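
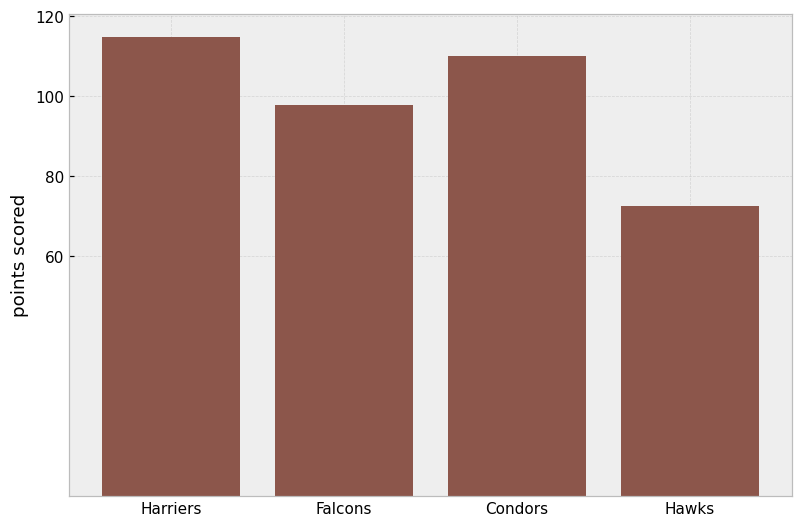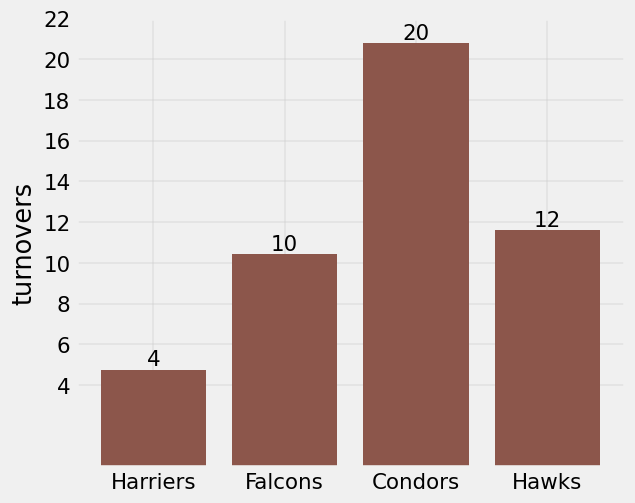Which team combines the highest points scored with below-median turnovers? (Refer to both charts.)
Harriers

Chart 2 median turnovers ≈ 12; below-median teams: Harriers, Falcons. Among those, Harriers has the highest points scored (≈ 120).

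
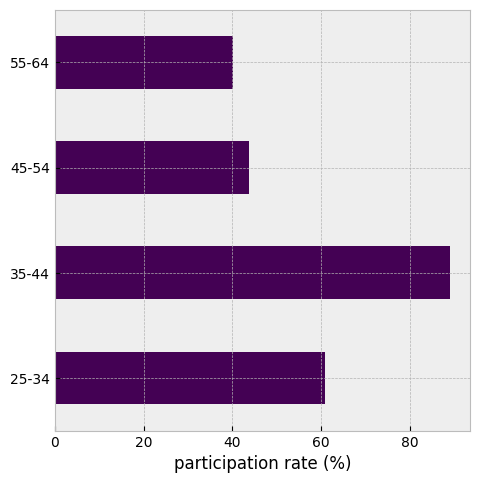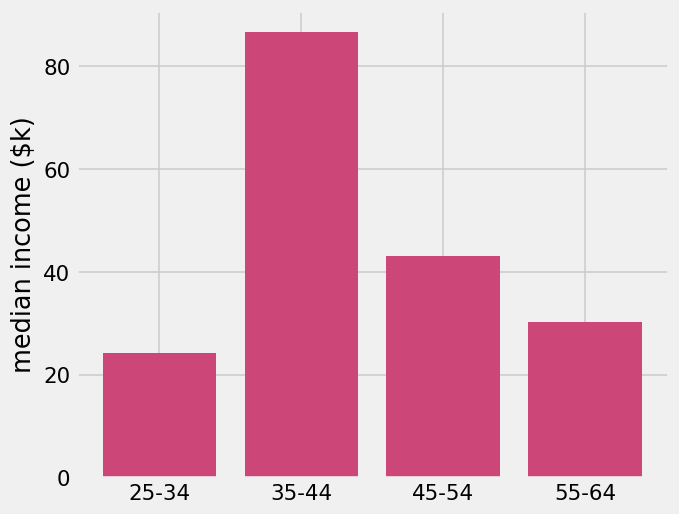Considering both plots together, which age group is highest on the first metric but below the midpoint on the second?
Chart 2 median median income ($k) ≈ 40; below-median age groups: 25-34, 55-64. Among those, 25-34 has the highest participation rate (%) (≈ 60).

25-34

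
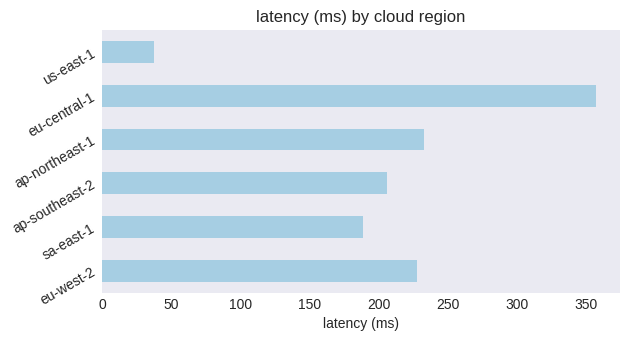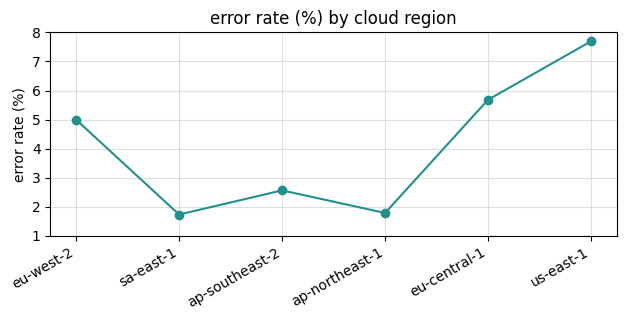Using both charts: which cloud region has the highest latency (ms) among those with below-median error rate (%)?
Chart 2 median error rate (%) ≈ 4; below-median cloud regions: sa-east-1, ap-southeast-2, ap-northeast-1. Among those, ap-northeast-1 has the highest latency (ms) (≈ 250).

ap-northeast-1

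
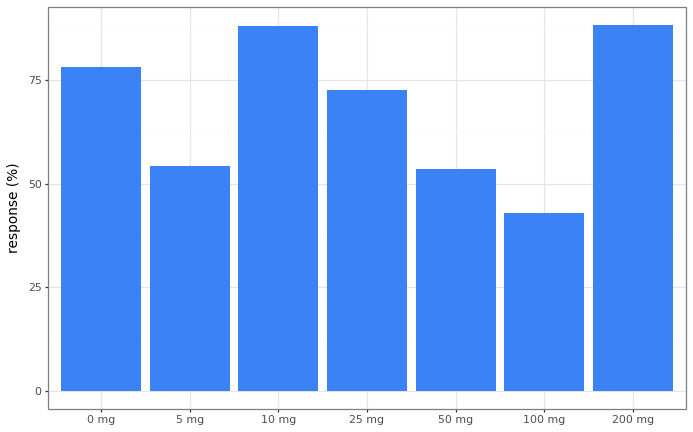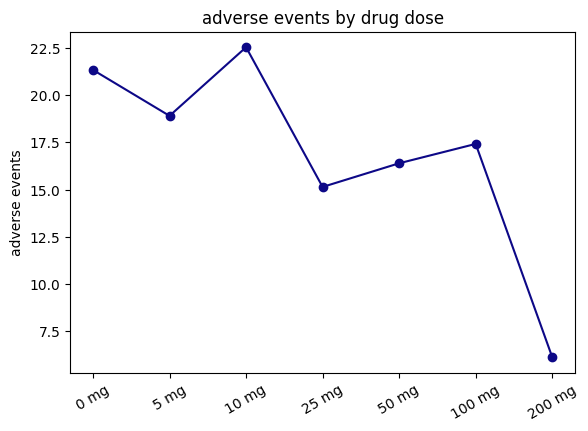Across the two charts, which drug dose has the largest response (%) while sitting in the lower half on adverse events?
200 mg

Chart 2 median adverse events ≈ 15; below-median drug doses: 25 mg, 50 mg, 200 mg. Among those, 200 mg has the highest response (%) (≈ 90).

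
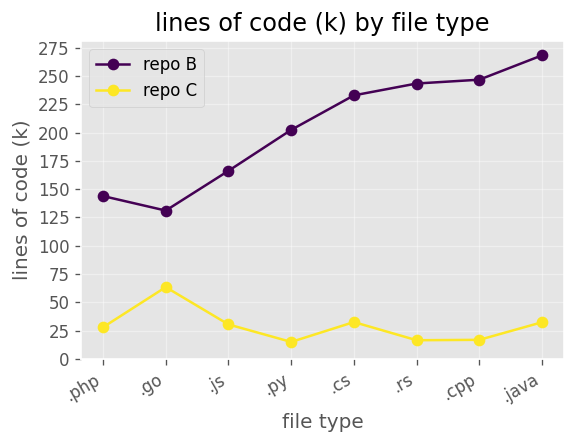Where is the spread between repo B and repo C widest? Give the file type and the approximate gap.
.java, ≈ 250 k

.java: repo B ≈ 275, repo C ≈ 25 → gap ≈ 250. Next-largest (.cpp) is only ≈ 225.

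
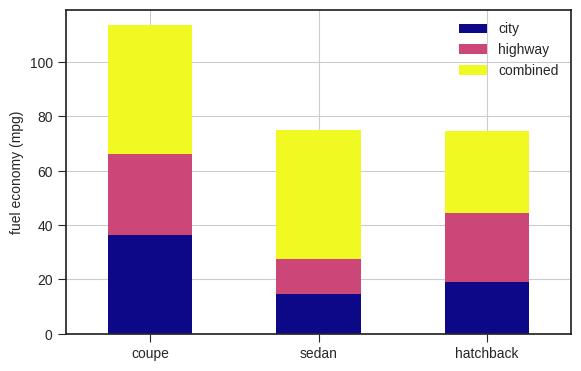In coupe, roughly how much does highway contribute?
highway top ≈ 70, bottom ≈ 40; segment ≈ 30.

≈ 30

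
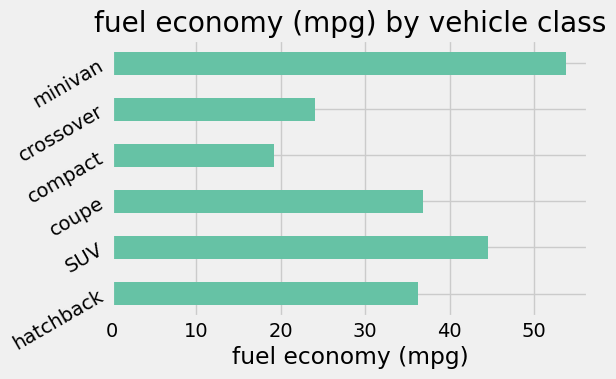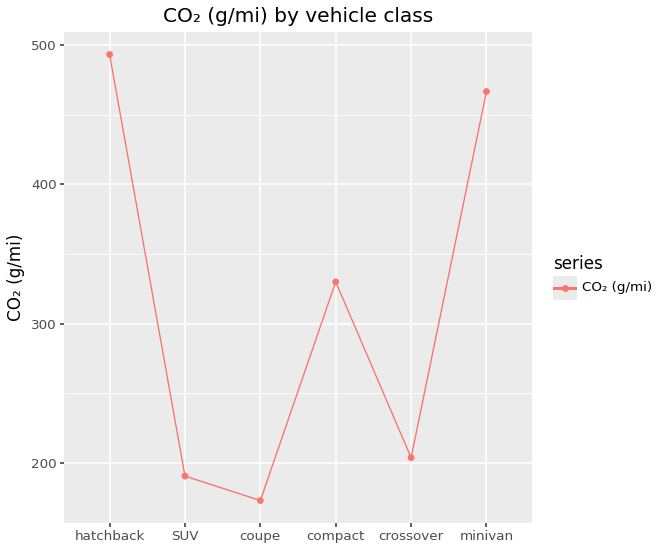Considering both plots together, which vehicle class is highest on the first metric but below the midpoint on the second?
Chart 2 median CO₂ (g/mi) ≈ 250; below-median vehicle classes: SUV, coupe, crossover. Among those, SUV has the highest fuel economy (mpg) (≈ 45).

SUV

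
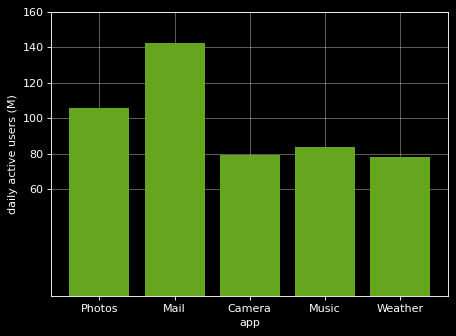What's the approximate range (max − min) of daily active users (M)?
Max Mail ≈ 140, min Weather ≈ 80; range ≈ 60.

≈ 60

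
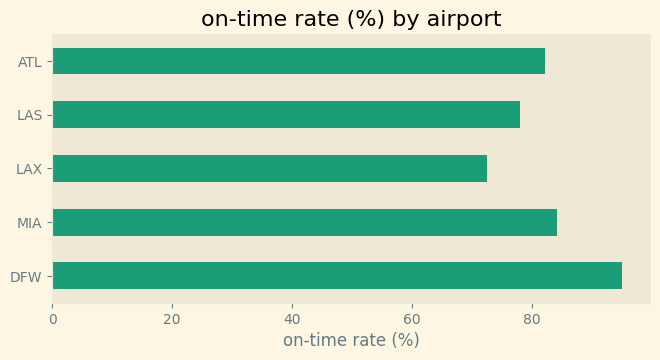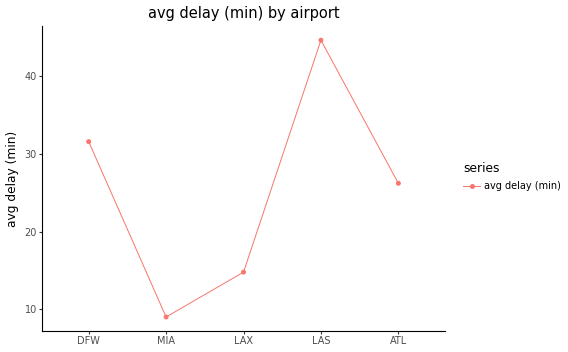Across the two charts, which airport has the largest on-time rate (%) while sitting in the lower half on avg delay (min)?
MIA

Chart 2 median avg delay (min) ≈ 25; below-median airports: MIA, LAX. Among those, MIA has the highest on-time rate (%) (≈ 80).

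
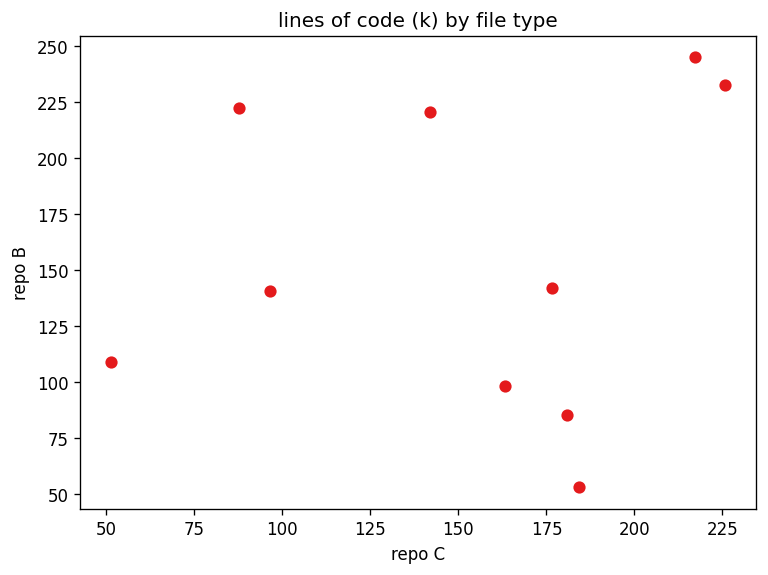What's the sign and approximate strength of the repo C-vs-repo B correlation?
no clear correlation

Points are roughly uncorrelated; weak (|r| ≈ 0.2).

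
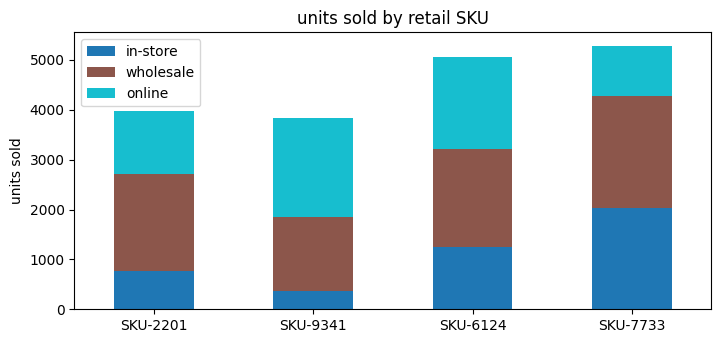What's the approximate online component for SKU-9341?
≈ 2000

online top ≈ 4000, bottom ≈ 2000; segment ≈ 2000.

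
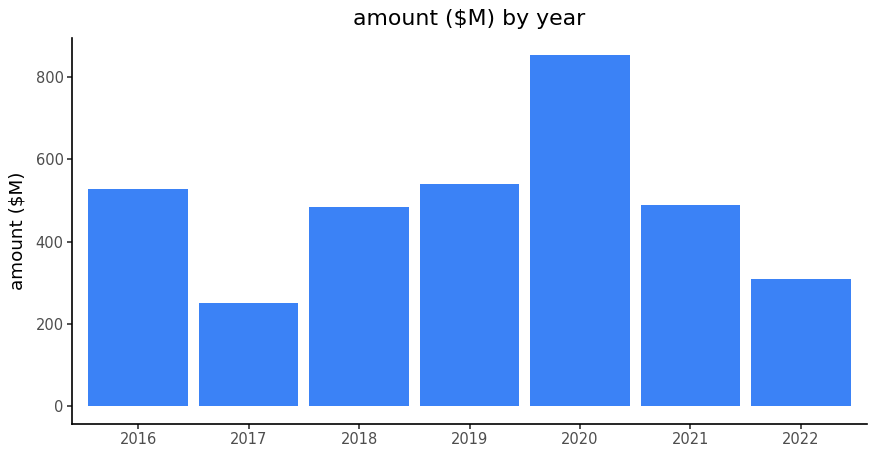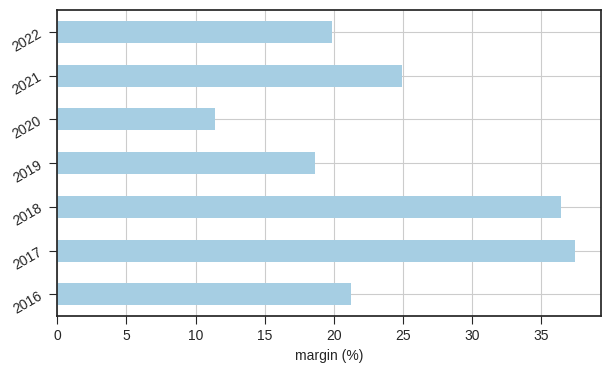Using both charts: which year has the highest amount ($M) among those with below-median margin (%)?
Chart 2 median margin (%) ≈ 20; below-median years: 2019, 2020, 2022. Among those, 2020 has the highest amount ($M) (≈ 900).

2020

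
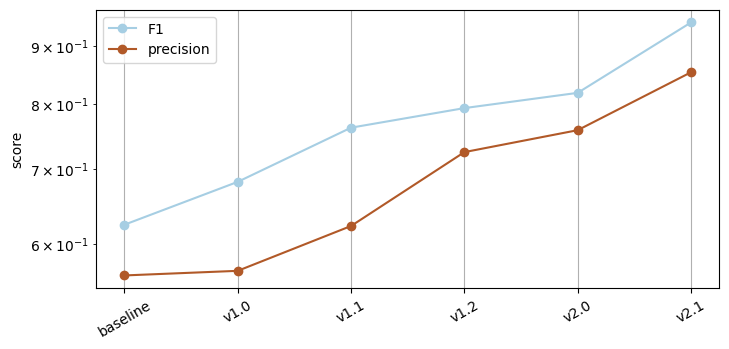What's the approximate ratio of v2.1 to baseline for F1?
v2.1 ≈ 0.95, baseline ≈ 0.60; 0.95/0.60 ≈ 1.58.

≈ 1.58×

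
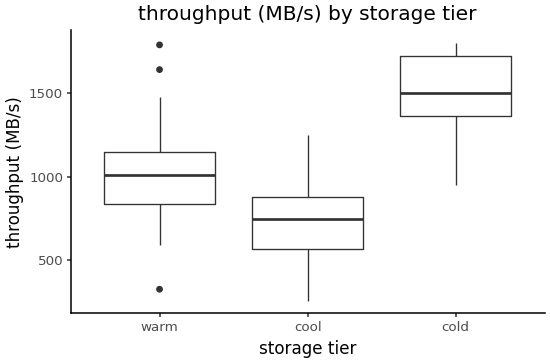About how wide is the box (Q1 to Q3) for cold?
≈ 300

Q3 ≈ 1700, Q1 ≈ 1400; IQR ≈ 300.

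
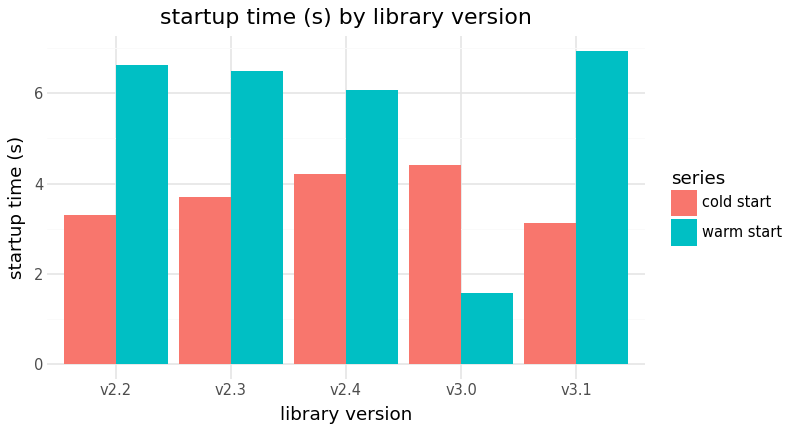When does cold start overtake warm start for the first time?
v2.4: cold start ≈ 4 vs warm start ≈ 6 (not yet); v3.0: cold start ≈ 4 vs warm start ≈ 2 (first crossover).

v3.0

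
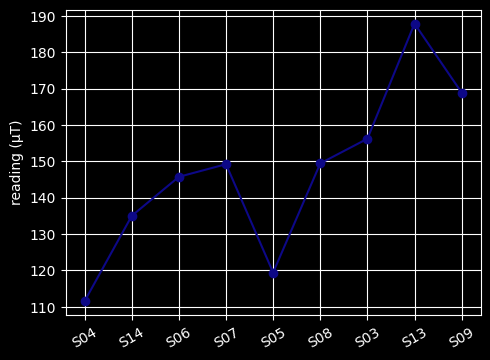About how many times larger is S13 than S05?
≈ 1.58×

S13 ≈ 190, S05 ≈ 120; 190/120 ≈ 1.58.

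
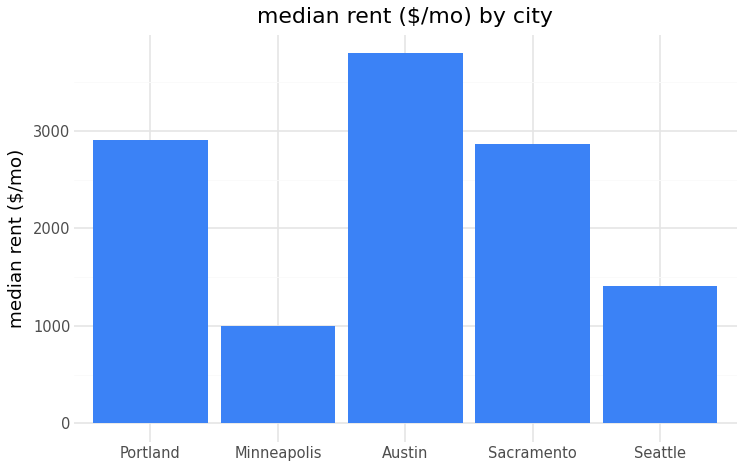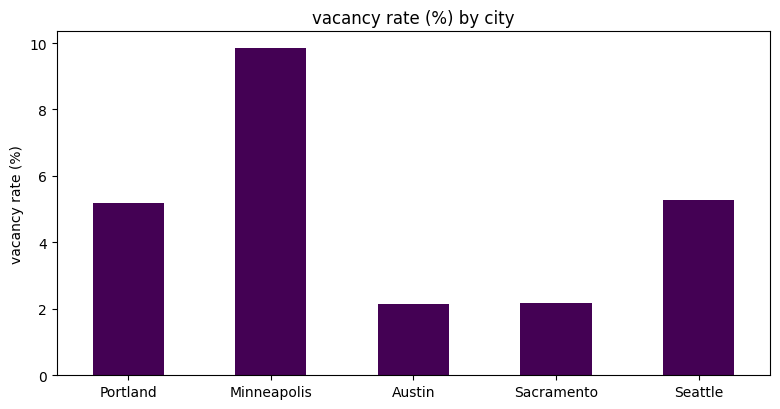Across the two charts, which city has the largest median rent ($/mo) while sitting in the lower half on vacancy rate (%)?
Austin

Chart 2 median vacancy rate (%) ≈ 5; below-median cities: Austin, Sacramento. Among those, Austin has the highest median rent ($/mo) (≈ 4000).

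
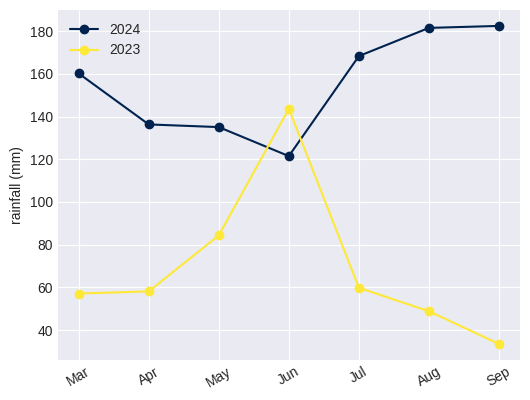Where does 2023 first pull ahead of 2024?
May: 2023 ≈ 80 vs 2024 ≈ 140 (not yet); Jun: 2023 ≈ 140 vs 2024 ≈ 120 (first crossover).

Jun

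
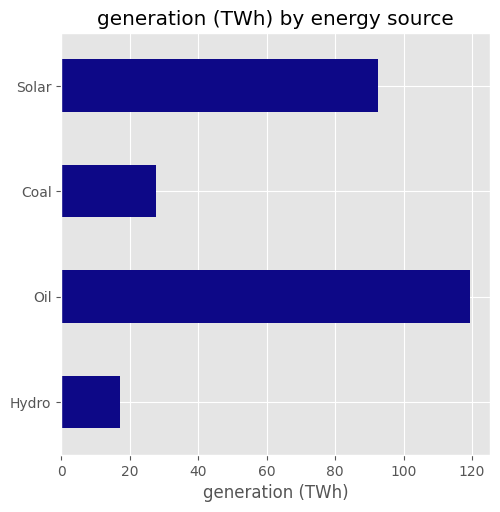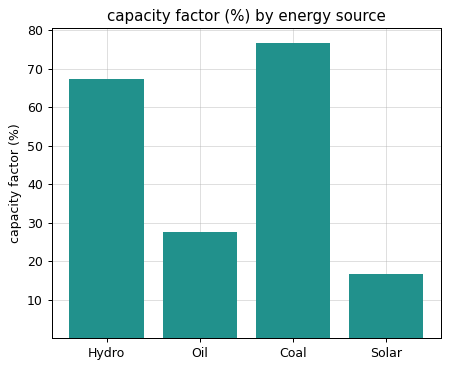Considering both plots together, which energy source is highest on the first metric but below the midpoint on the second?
Oil

Chart 2 median capacity factor (%) ≈ 50; below-median energy sources: Oil, Solar. Among those, Oil has the highest generation (TWh) (≈ 120).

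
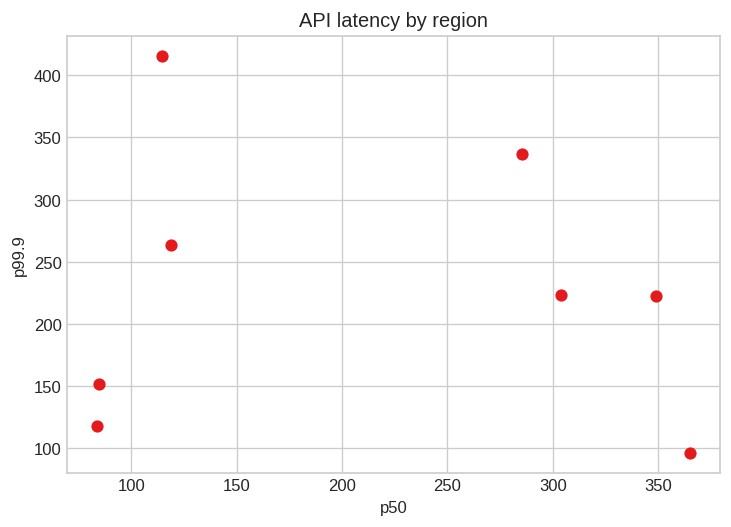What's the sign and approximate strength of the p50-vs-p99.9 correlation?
Points are roughly uncorrelated; weak (|r| ≈ 0.1).

no clear correlation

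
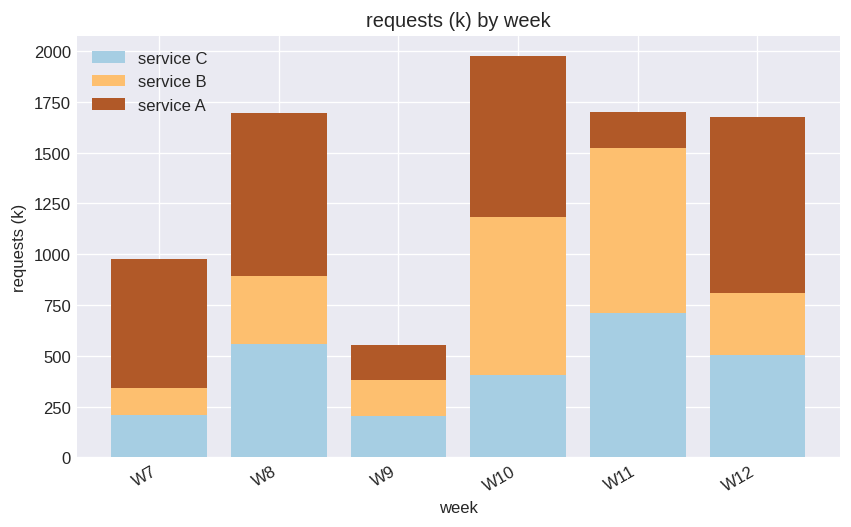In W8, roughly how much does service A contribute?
≈ 800

service A top ≈ 1600, bottom ≈ 800; segment ≈ 800.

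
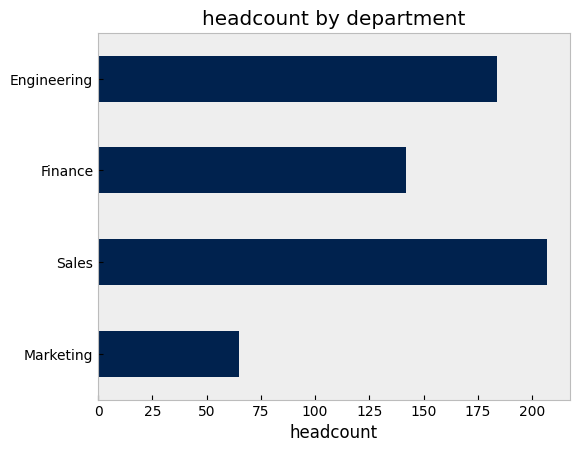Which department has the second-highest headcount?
Engineering

Top 3: Sales ≈ 200, Engineering ≈ 180, Finance ≈ 140.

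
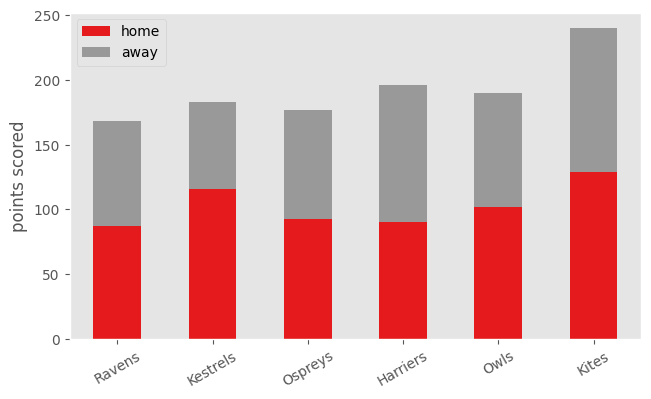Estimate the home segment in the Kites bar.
≈ 120

home top ≈ 120, bottom ≈ 0; segment ≈ 120.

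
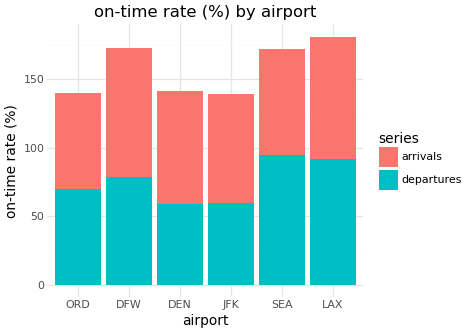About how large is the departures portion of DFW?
departures top ≈ 80, bottom ≈ 0; segment ≈ 80.

≈ 80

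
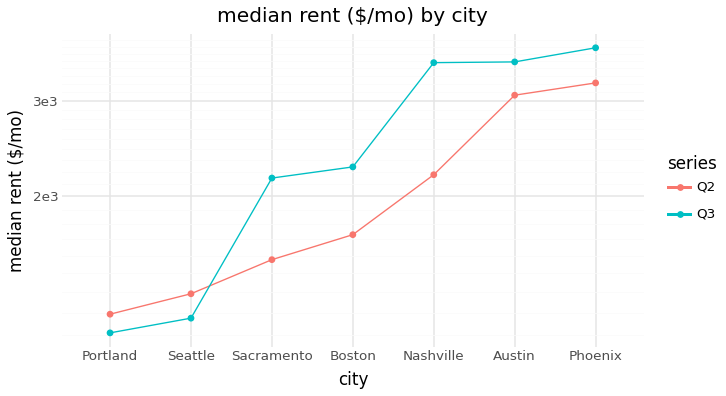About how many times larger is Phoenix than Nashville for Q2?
≈ 1.5×

Phoenix ≈ 3000, Nashville ≈ 2000; 3000/2000 ≈ 1.5.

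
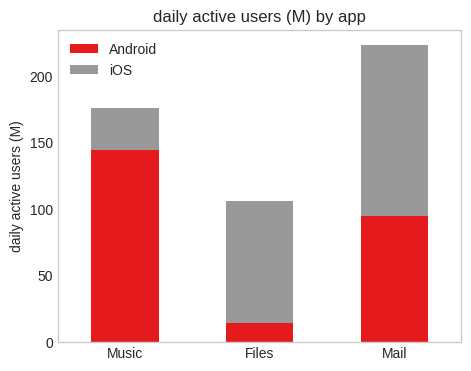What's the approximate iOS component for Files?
iOS top ≈ 100, bottom ≈ 20; segment ≈ 80.

≈ 80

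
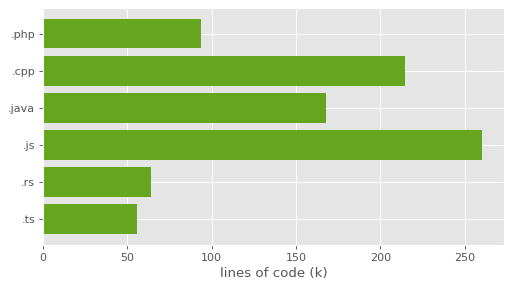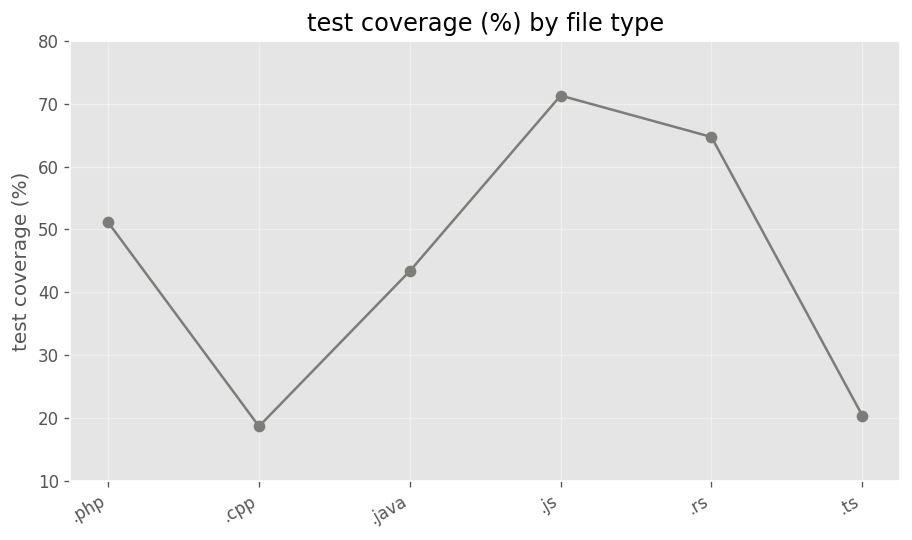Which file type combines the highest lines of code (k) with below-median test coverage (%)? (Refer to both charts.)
Chart 2 median test coverage (%) ≈ 50; below-median file types: .cpp, .java, .ts. Among those, .cpp has the highest lines of code (k) (≈ 225).

.cpp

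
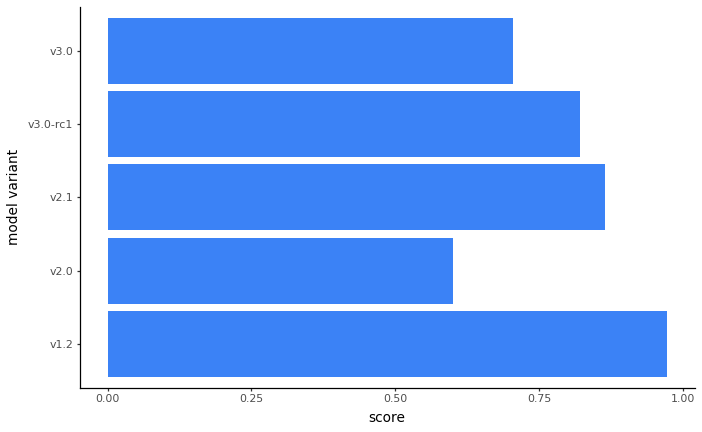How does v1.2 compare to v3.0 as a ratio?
v1.2 ≈ 1.0, v3.0 ≈ 0.7; 1.0/0.7 ≈ 1.43.

≈ 1.43×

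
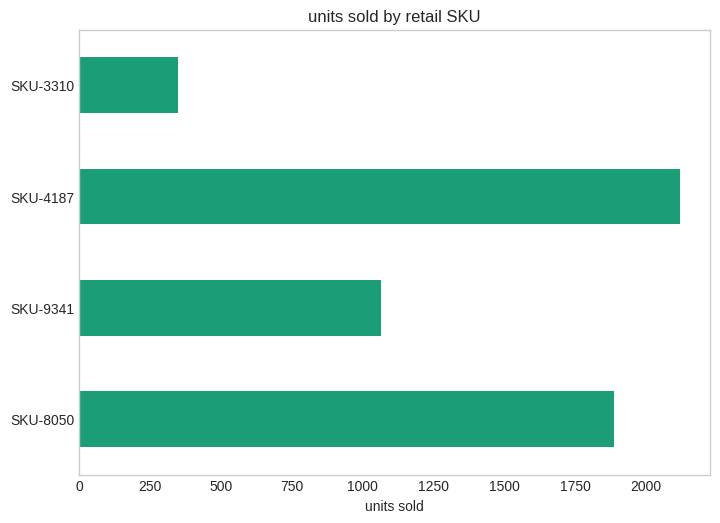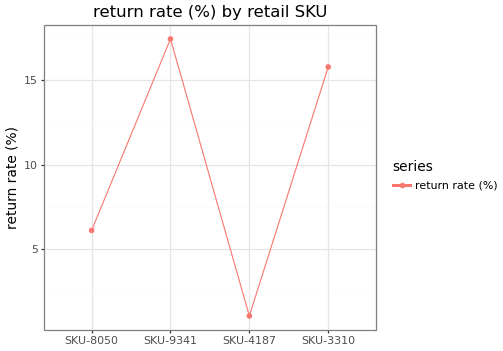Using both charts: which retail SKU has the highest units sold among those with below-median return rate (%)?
Chart 2 median return rate (%) ≈ 10; below-median retail SKUs: SKU-8050, SKU-4187. Among those, SKU-4187 has the highest units sold (≈ 2200).

SKU-4187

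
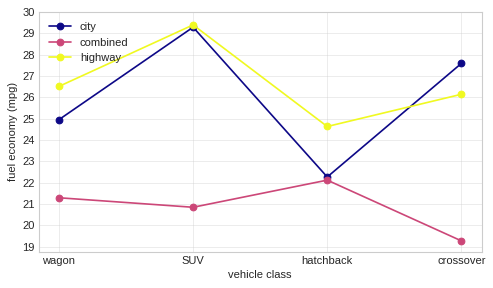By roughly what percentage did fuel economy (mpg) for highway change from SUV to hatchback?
≈ -13.8%

SUV ≈ 29, hatchback ≈ 25; (25 − 29) / 29 ≈ -13.8%.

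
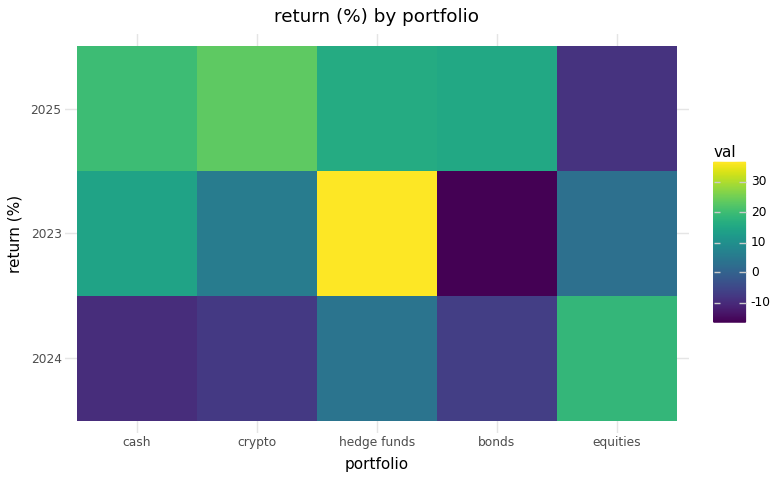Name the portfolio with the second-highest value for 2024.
hedge funds

Top 3 for 2024: equities ≈ 20, hedge funds ≈ 5, bonds ≈ -5.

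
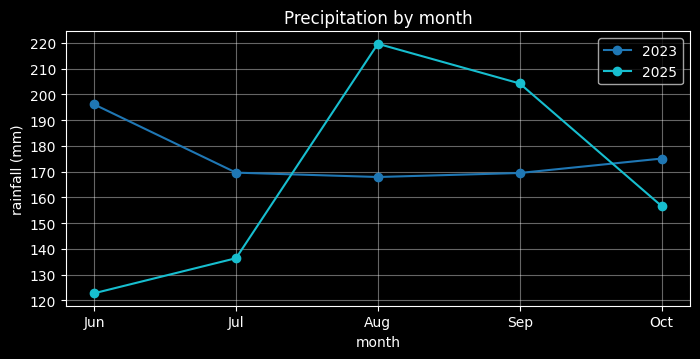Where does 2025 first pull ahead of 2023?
Aug

Jul: 2025 ≈ 140 vs 2023 ≈ 170 (not yet); Aug: 2025 ≈ 220 vs 2023 ≈ 170 (first crossover).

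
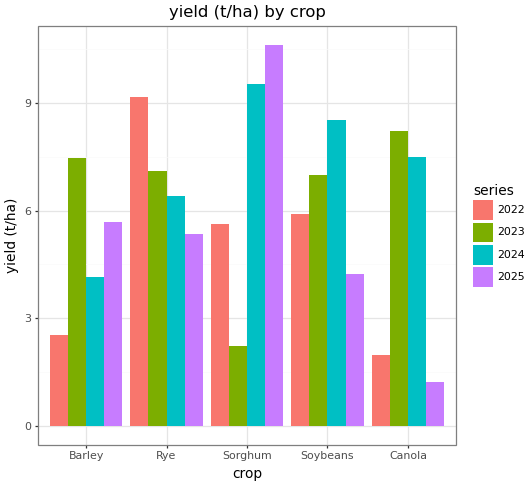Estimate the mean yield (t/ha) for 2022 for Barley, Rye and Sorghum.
≈ 6

(3 + 9 + 6) / 3 ≈ 6.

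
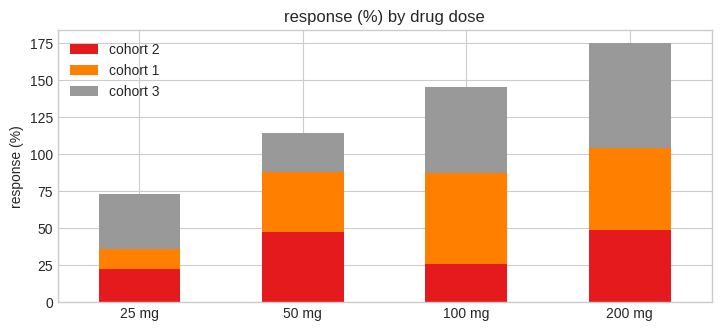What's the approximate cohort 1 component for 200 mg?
≈ 60

cohort 1 top ≈ 100, bottom ≈ 40; segment ≈ 60.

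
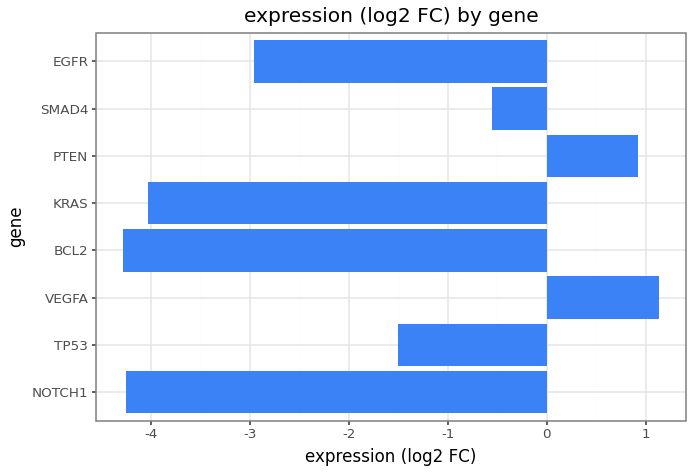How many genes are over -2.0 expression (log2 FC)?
Above -2.0: TP53, VEGFA, PTEN, SMAD4.

4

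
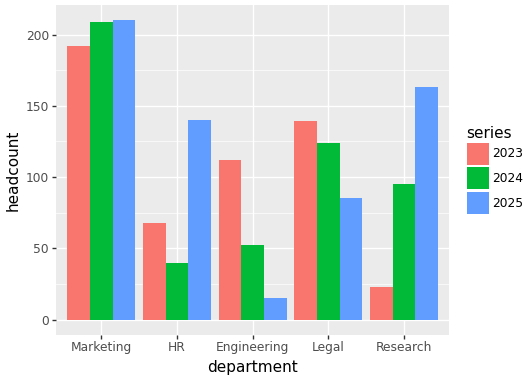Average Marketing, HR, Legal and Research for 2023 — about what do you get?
≈ 105

(200 + 60 + 140 + 20) / 4 ≈ 105.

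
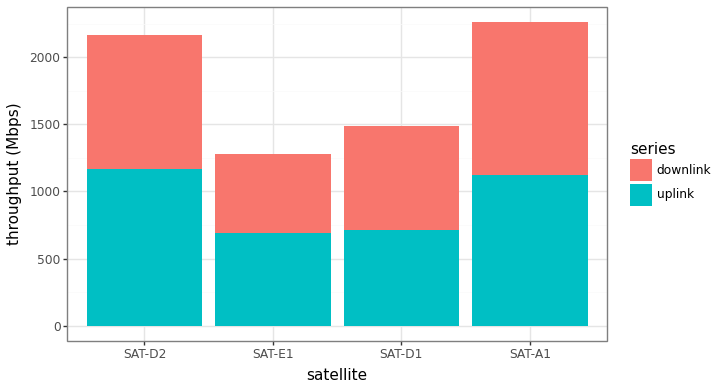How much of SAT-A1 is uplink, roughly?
≈ 1200

uplink top ≈ 1200, bottom ≈ 0; segment ≈ 1200.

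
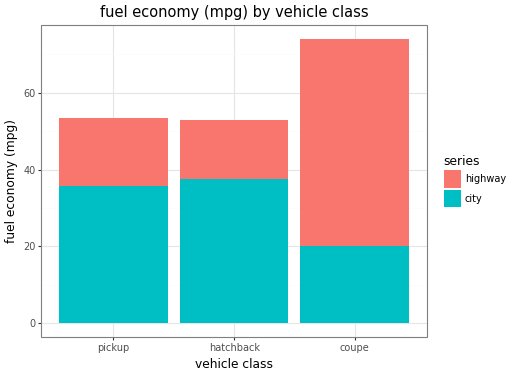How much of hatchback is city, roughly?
≈ 40

city top ≈ 40, bottom ≈ 0; segment ≈ 40.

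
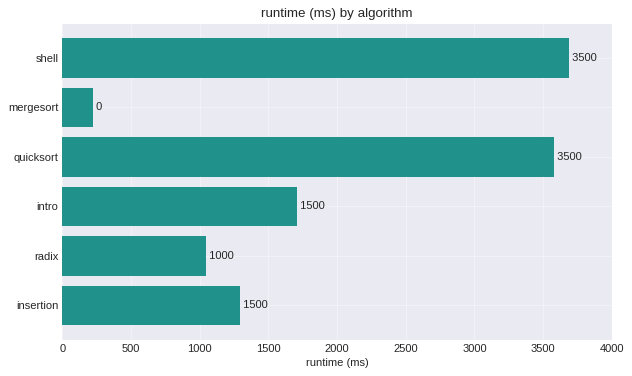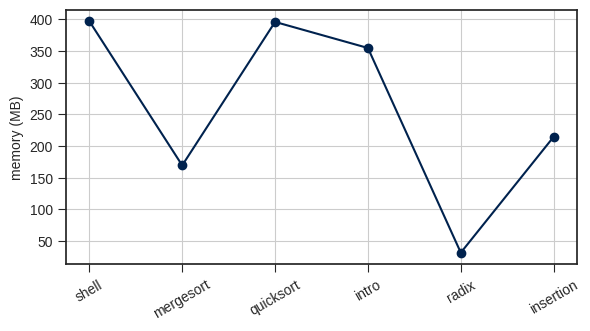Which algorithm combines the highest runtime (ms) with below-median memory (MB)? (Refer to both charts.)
insertion

Chart 2 median memory (MB) ≈ 300; below-median algorithms: mergesort, radix, insertion. Among those, insertion has the highest runtime (ms) (≈ 1500).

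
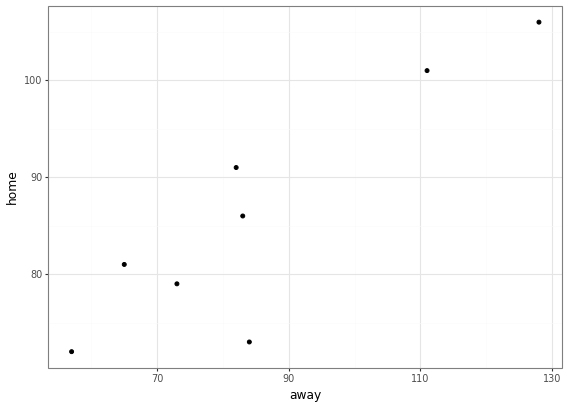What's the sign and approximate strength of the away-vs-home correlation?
Points are positively correlated; strong (|r| ≈ 0.9).

positive, strong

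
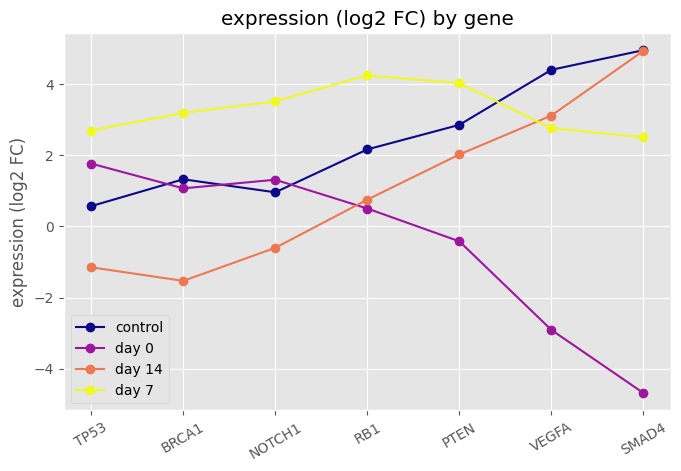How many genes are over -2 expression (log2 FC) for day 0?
Above -2: TP53, BRCA1, NOTCH1, RB1, PTEN.

5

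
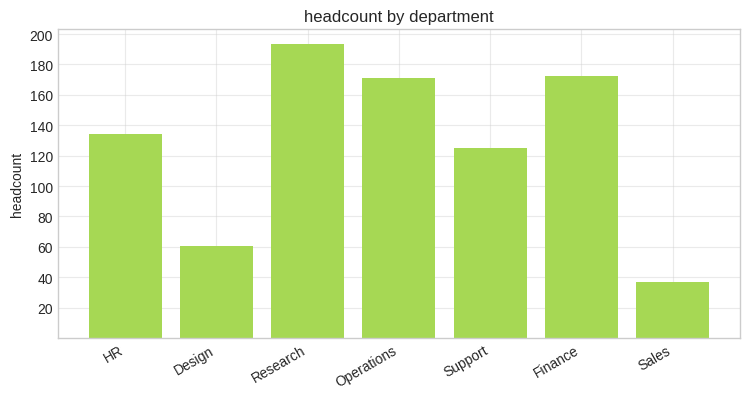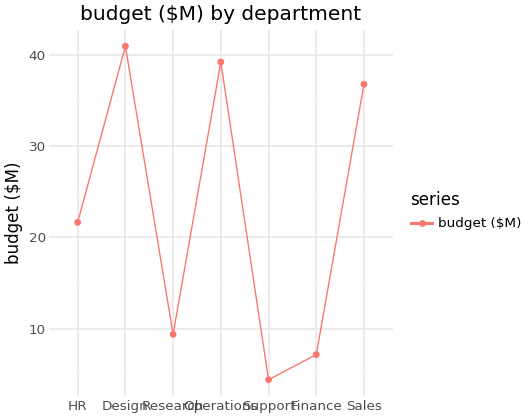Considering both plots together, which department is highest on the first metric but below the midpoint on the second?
Chart 2 median budget ($M) ≈ 20; below-median departments: Research, Support, Finance. Among those, Research has the highest headcount (≈ 200).

Research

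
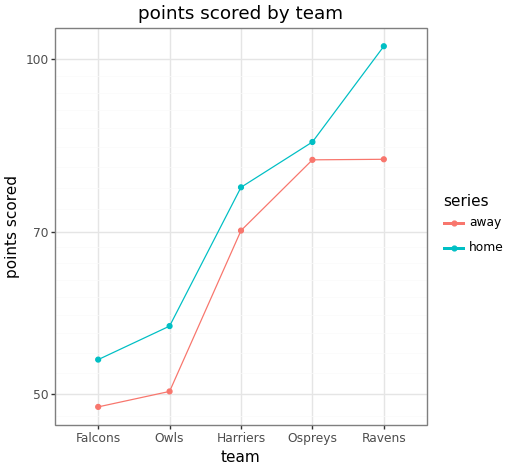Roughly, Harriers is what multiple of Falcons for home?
Harriers ≈ 75, Falcons ≈ 55; 75/55 ≈ 1.36.

≈ 1.36×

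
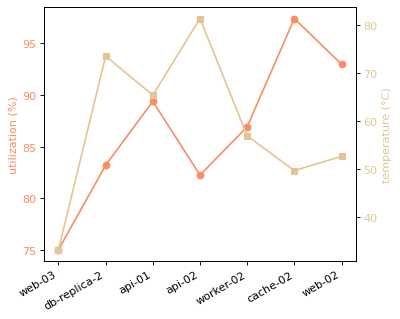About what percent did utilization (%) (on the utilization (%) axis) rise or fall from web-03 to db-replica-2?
≈ +10.5%

web-03 ≈ 76, db-replica-2 ≈ 84; (84 − 76) / 76 ≈ +10.5%.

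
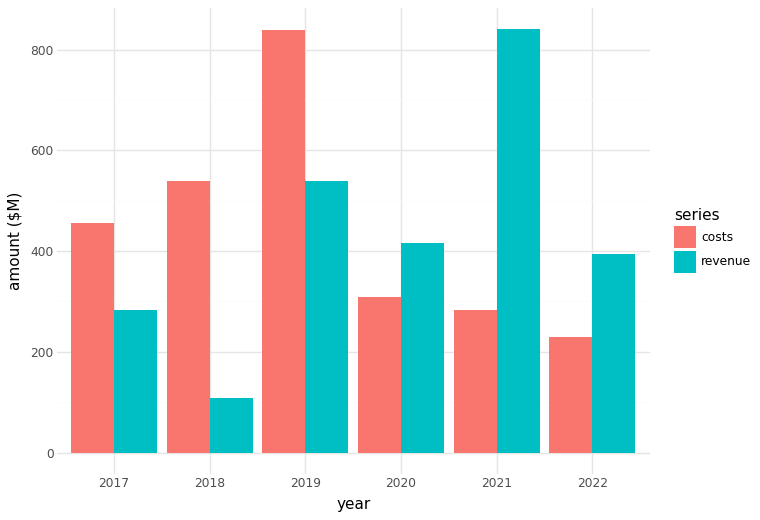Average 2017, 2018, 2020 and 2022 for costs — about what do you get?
(500 + 500 + 300 + 200) / 4 ≈ 375.

≈ 375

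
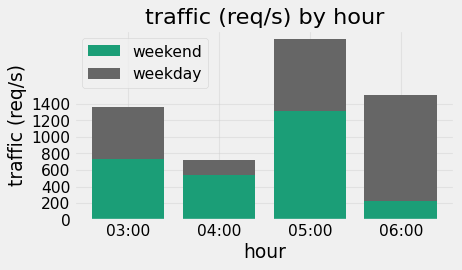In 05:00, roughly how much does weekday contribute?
weekday top ≈ 2200, bottom ≈ 1400; segment ≈ 800.

≈ 800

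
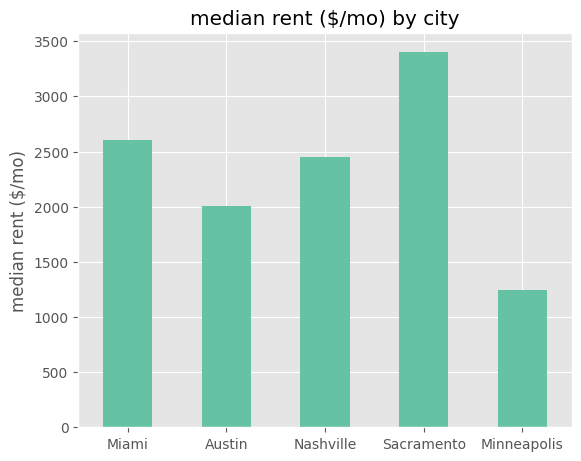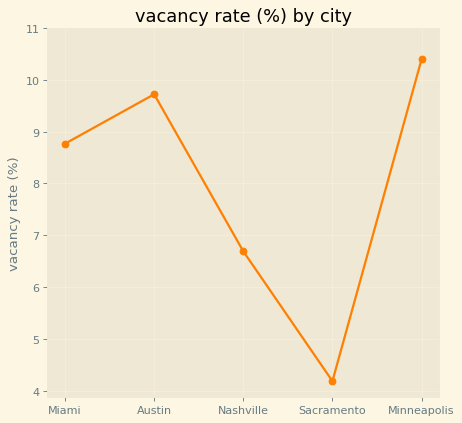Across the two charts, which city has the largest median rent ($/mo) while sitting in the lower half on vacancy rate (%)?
Chart 2 median vacancy rate (%) ≈ 9; below-median cities: Nashville, Sacramento. Among those, Sacramento has the highest median rent ($/mo) (≈ 3500).

Sacramento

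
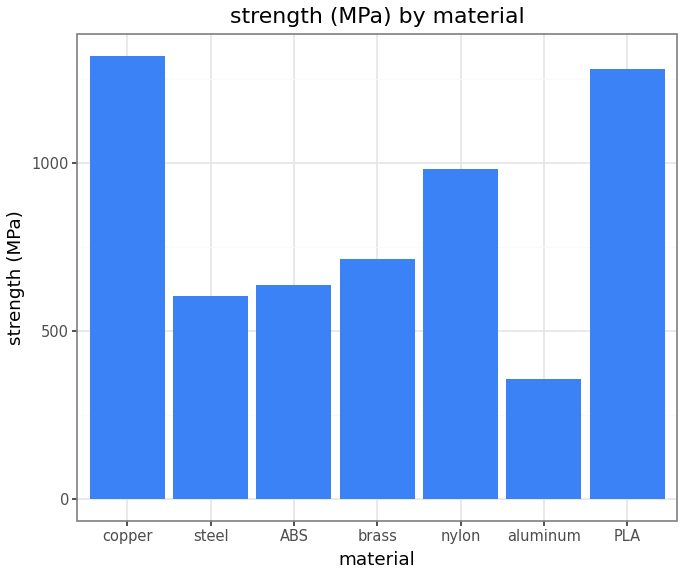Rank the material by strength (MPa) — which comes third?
Top 4: copper ≈ 1400, PLA ≈ 1200, nylon ≈ 1000, brass ≈ 800.

nylon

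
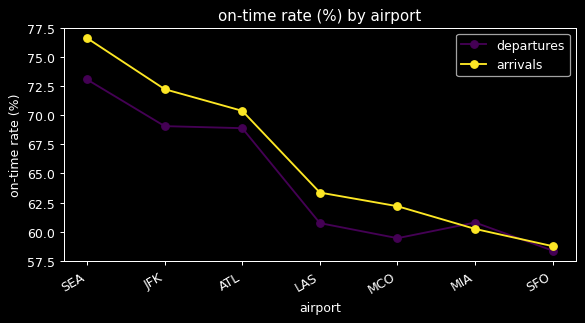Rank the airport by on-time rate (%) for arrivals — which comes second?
Top 3 for arrivals: SEA ≈ 76, JFK ≈ 72, ATL ≈ 70.

JFK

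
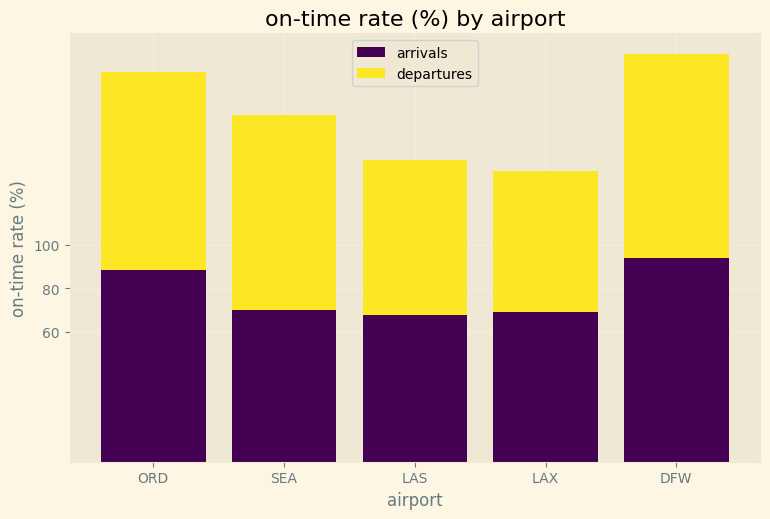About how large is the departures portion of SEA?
≈ 100

departures top ≈ 160, bottom ≈ 60; segment ≈ 100.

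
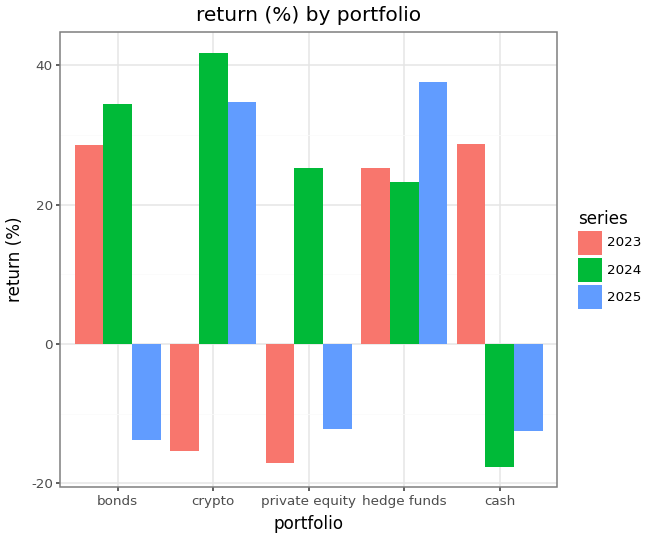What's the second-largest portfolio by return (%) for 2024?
bonds

Top 3 for 2024: crypto ≈ 40, bonds ≈ 35, private equity ≈ 25.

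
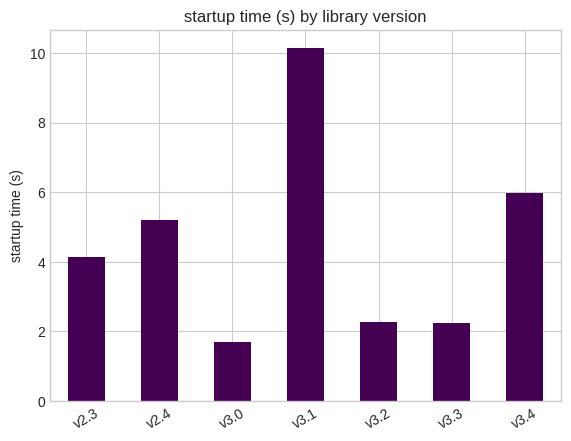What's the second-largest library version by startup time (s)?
Top 3: v3.1 ≈ 10, v3.4 ≈ 6, v2.4 ≈ 5.

v3.4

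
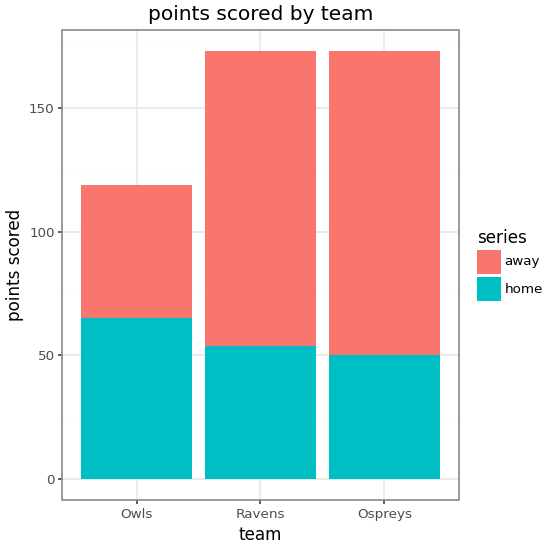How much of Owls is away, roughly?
≈ 60

away top ≈ 120, bottom ≈ 60; segment ≈ 60.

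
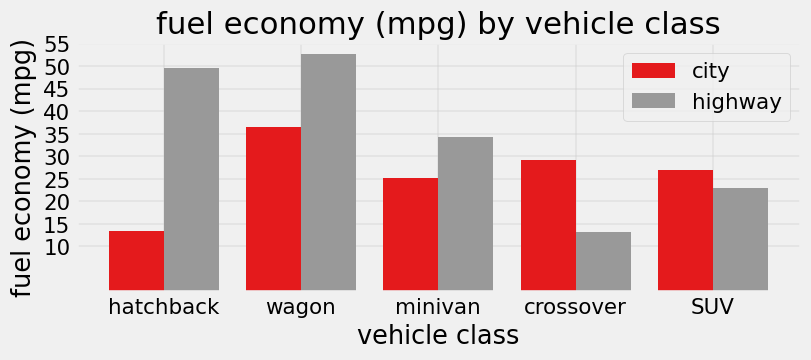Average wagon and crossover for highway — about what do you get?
(55 + 15) / 2 ≈ 35.

≈ 35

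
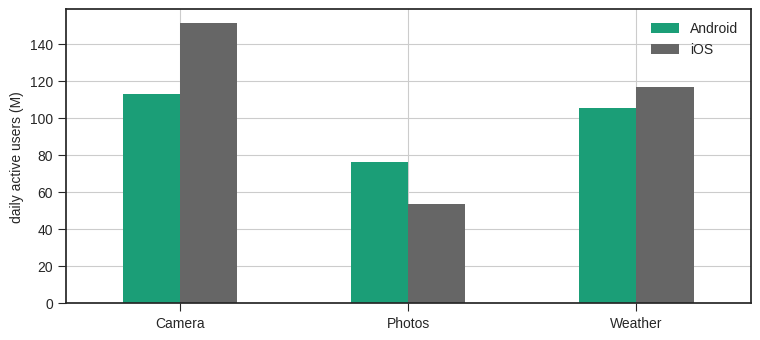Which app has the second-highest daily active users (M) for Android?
Top 3 for Android: Camera ≈ 120, Weather ≈ 100, Photos ≈ 80.

Weather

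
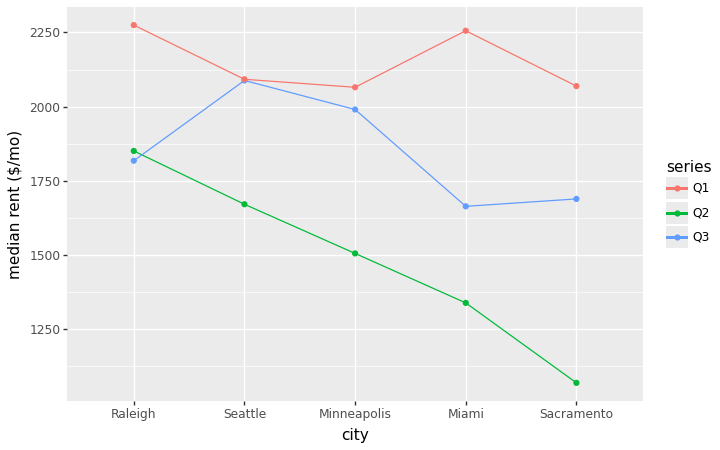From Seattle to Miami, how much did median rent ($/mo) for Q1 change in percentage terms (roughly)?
Seattle ≈ 2000, Miami ≈ 2200; (2200 − 2000) / 2000 ≈ +10%.

≈ +10%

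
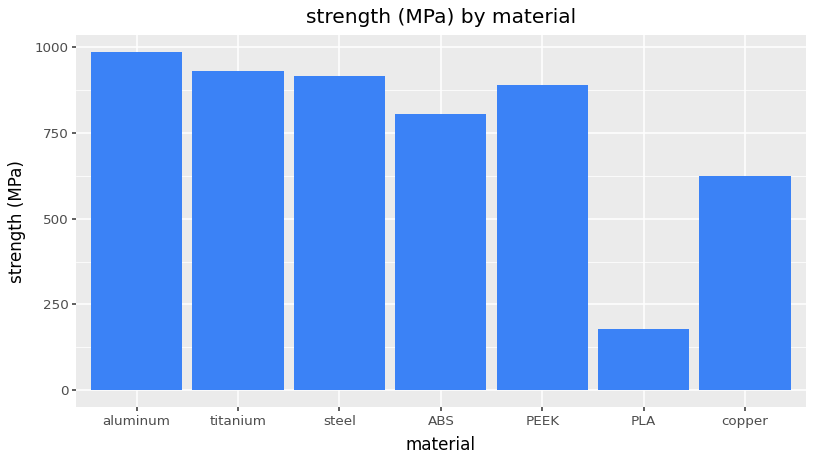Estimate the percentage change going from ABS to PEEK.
ABS ≈ 800, PEEK ≈ 900; (900 − 800) / 800 ≈ +12.5%.

≈ +12.5%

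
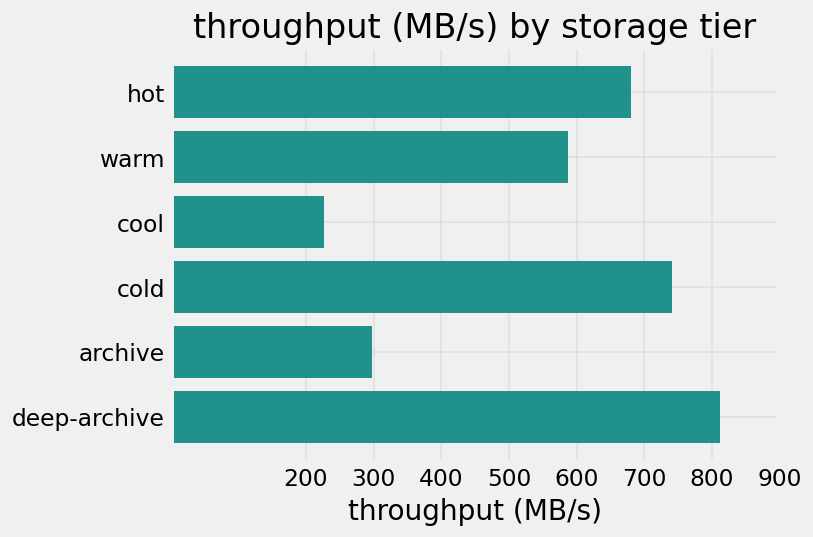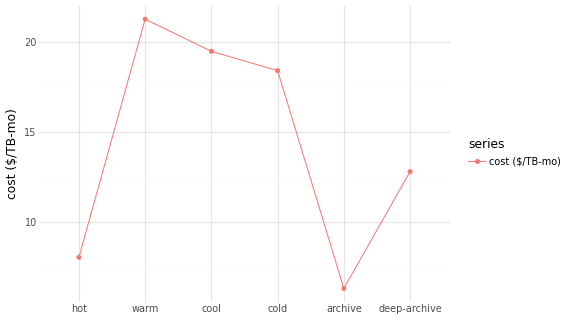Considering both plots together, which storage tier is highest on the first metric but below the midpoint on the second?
deep-archive

Chart 2 median cost ($/TB-mo) ≈ 16; below-median storage tiers: hot, archive, deep-archive. Among those, deep-archive has the highest throughput (MB/s) (≈ 800).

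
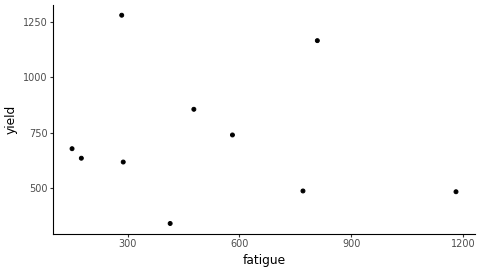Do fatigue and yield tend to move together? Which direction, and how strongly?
Points are roughly uncorrelated; weak (|r| ≈ 0.1).

no clear correlation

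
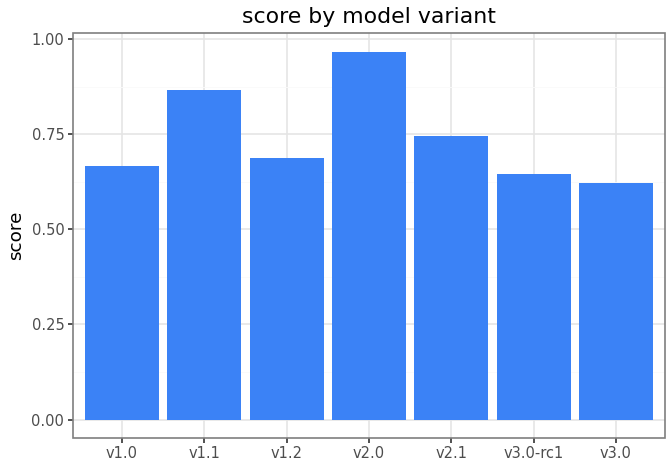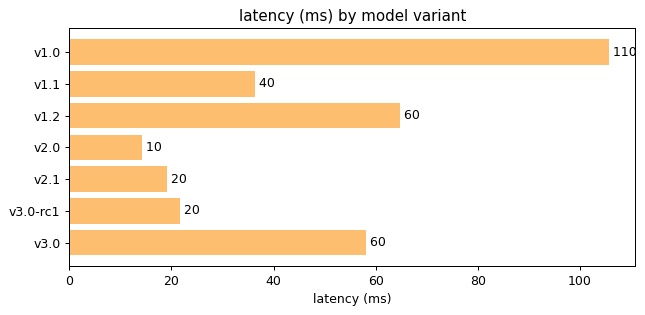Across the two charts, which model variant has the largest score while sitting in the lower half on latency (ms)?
Chart 2 median latency (ms) ≈ 40; below-median model variants: v2.0, v2.1, v3.0-rc1. Among those, v2.0 has the highest score (≈ 1).

v2.0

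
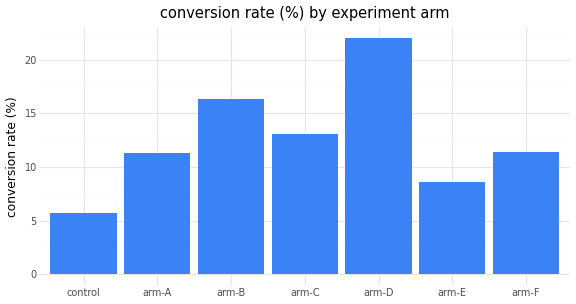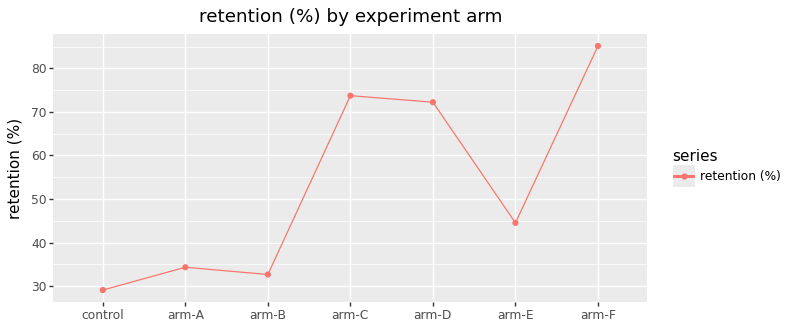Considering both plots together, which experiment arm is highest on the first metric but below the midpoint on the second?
arm-B

Chart 2 median retention (%) ≈ 40; below-median experiment arms: control, arm-A, arm-B. Among those, arm-B has the highest conversion rate (%) (≈ 15).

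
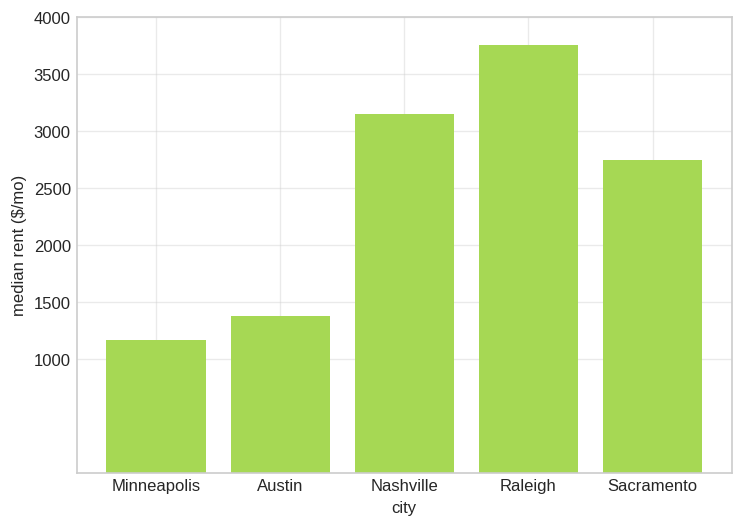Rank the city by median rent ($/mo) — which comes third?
Sacramento

Top 4: Raleigh ≈ 4000, Nashville ≈ 3000, Sacramento ≈ 2500, Austin ≈ 1500.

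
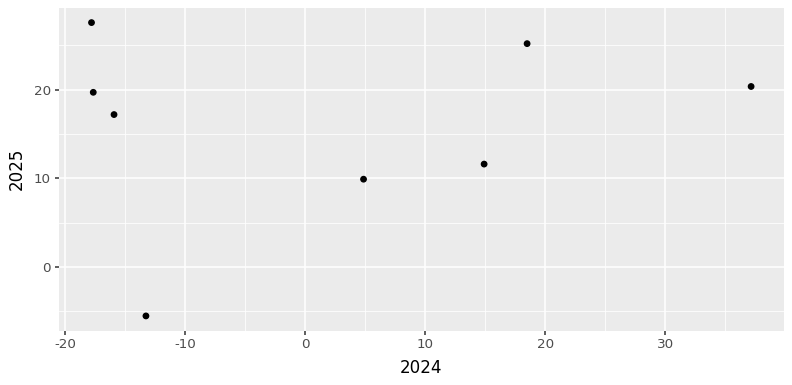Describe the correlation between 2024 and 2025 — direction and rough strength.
Points are roughly uncorrelated; weak (|r| ≈ 0.2).

no clear correlation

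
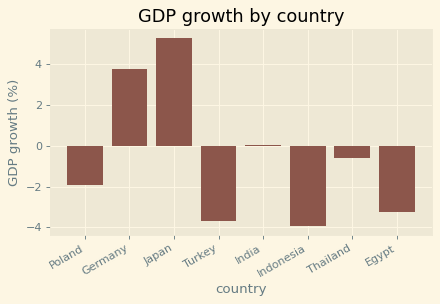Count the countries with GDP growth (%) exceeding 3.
2

Above 3: Germany, Japan.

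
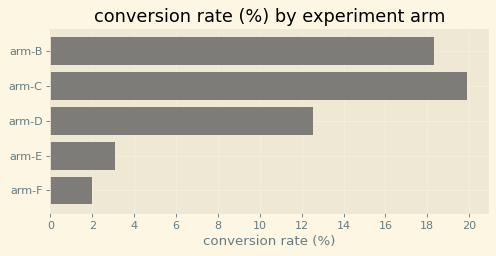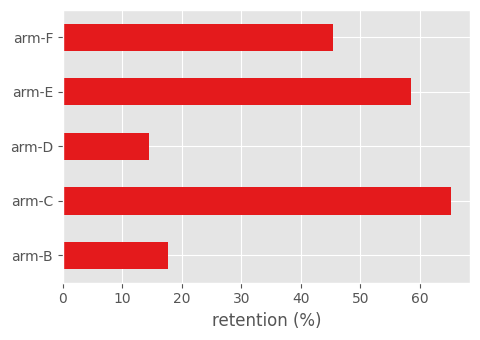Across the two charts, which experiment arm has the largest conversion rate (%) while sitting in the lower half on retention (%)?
Chart 2 median retention (%) ≈ 50; below-median experiment arms: arm-B, arm-D. Among those, arm-B has the highest conversion rate (%) (≈ 18).

arm-B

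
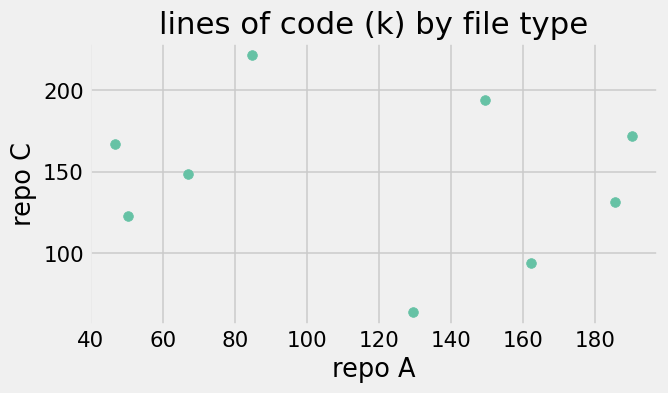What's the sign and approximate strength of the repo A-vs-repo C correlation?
Points are roughly uncorrelated; weak (|r| ≈ 0.2).

no clear correlation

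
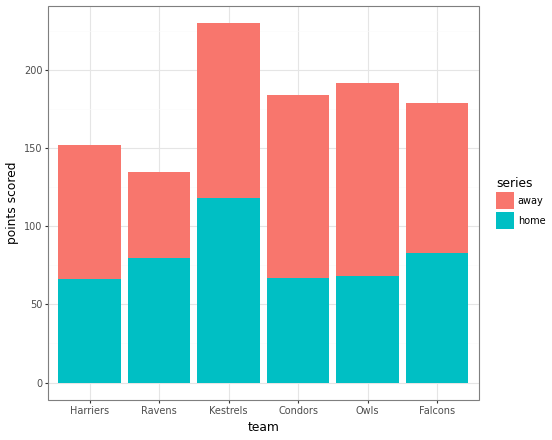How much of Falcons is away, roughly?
away top ≈ 180, bottom ≈ 80; segment ≈ 100.

≈ 100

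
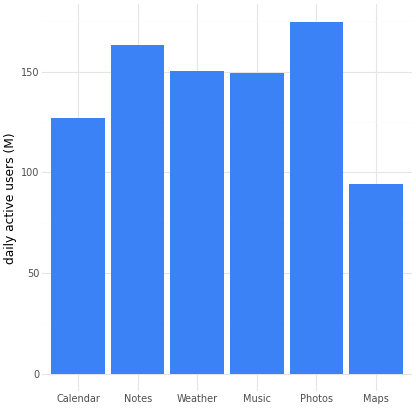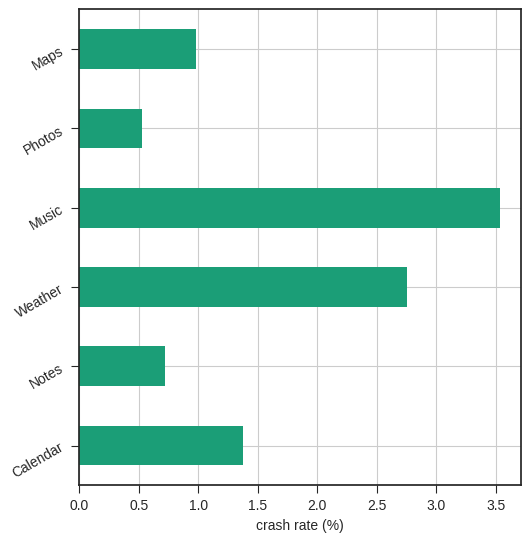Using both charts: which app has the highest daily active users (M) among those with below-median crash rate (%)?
Photos

Chart 2 median crash rate (%) ≈ 1; below-median apps: Notes, Photos, Maps. Among those, Photos has the highest daily active users (M) (≈ 180).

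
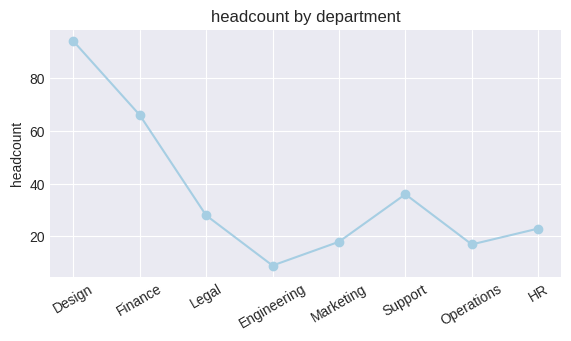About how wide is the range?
Max Design ≈ 90, min Engineering ≈ 10; range ≈ 80.

≈ 80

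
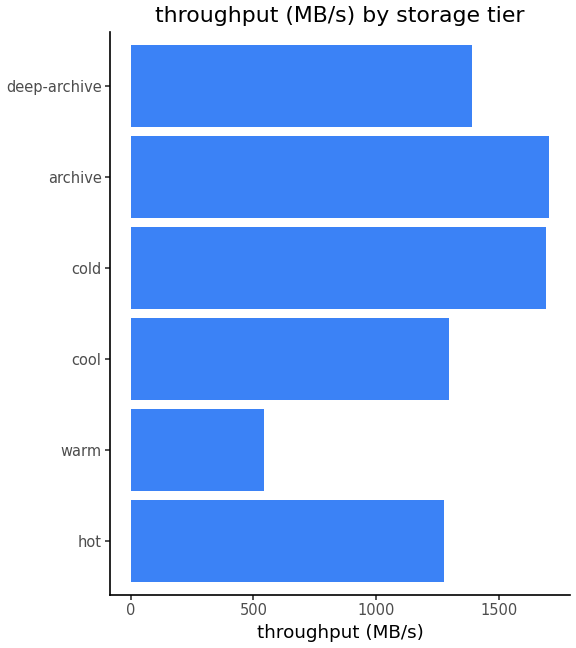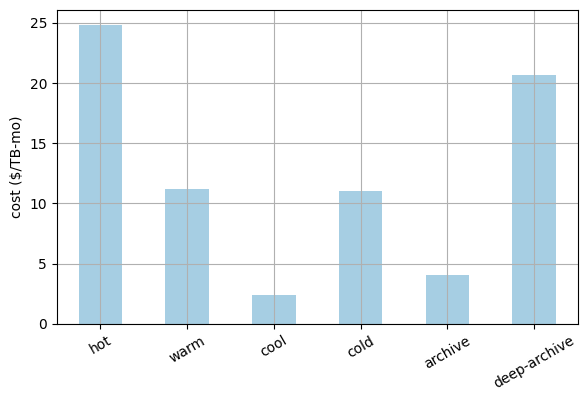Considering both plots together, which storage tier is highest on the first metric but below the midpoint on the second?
archive

Chart 2 median cost ($/TB-mo) ≈ 10; below-median storage tiers: cool, cold, archive. Among those, archive has the highest throughput (MB/s) (≈ 1800).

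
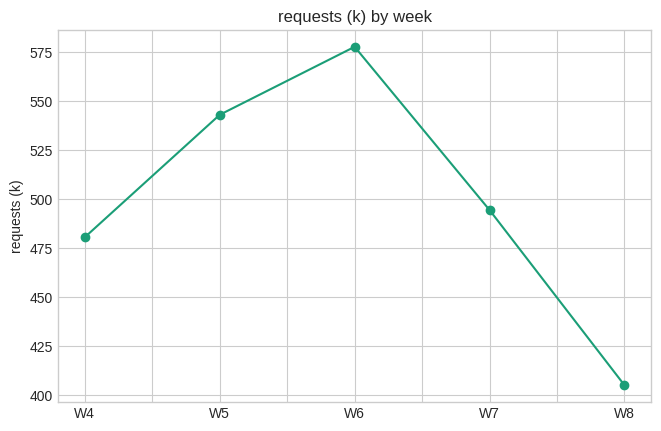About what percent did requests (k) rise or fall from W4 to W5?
W4 ≈ 480, W5 ≈ 540; (540 − 480) / 480 ≈ +12.5%.

≈ +12.5%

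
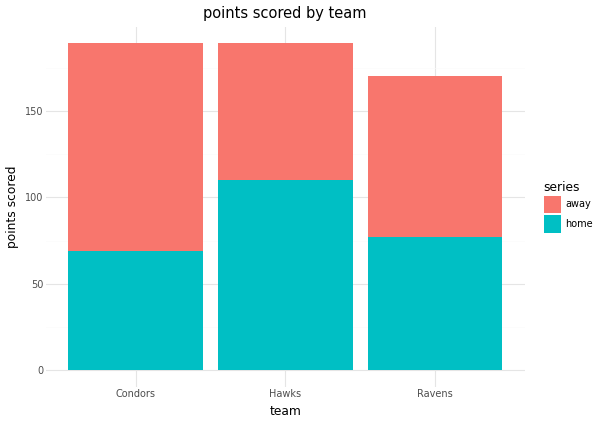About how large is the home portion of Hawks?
≈ 120

home top ≈ 120, bottom ≈ 0; segment ≈ 120.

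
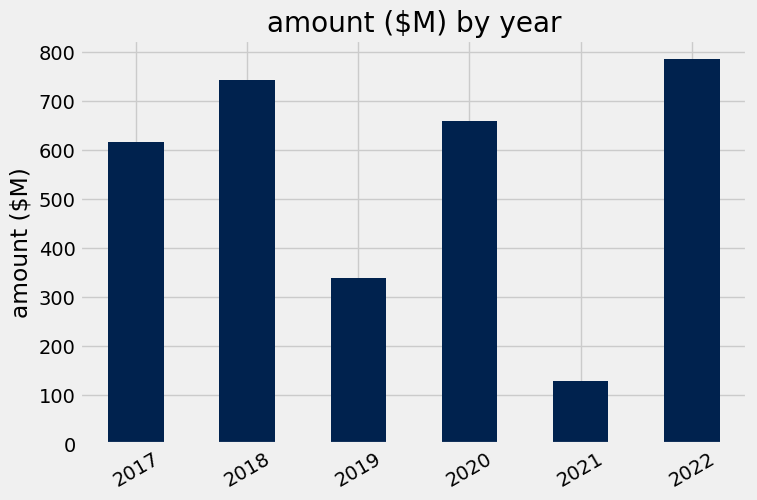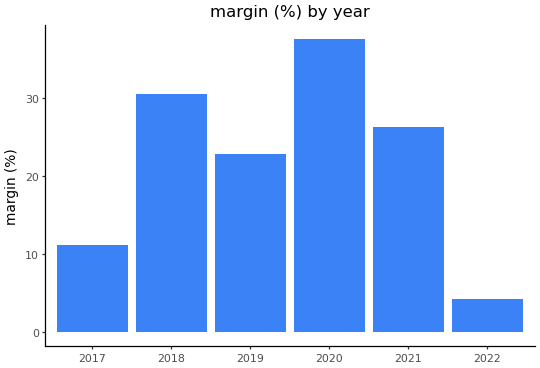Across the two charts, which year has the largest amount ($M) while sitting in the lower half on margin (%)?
2022

Chart 2 median margin (%) ≈ 25; below-median years: 2017, 2019, 2022. Among those, 2022 has the highest amount ($M) (≈ 800).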